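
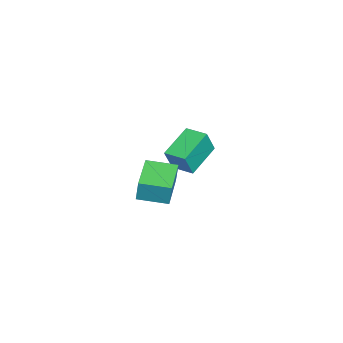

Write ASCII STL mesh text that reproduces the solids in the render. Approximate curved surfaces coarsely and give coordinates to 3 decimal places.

solid 
facet normal -0.847 0.349 0.401
outer loop
vertex -4.179 -0.599 0.286
vertex -3.795 0.279 0.334
vertex -4.567 -0.375 -0.729
endloop
endfacet
facet normal -0.400 -0.915 -0.049
outer loop
vertex -3.245 -0.919 -1.354
vertex -4.179 -0.599 0.286
vertex -4.567 -0.375 -0.729
endloop
endfacet
facet normal -0.847 0.350 0.400
outer loop
vertex -4.567 -0.375 -0.729
vertex -3.795 0.279 0.334
vertex -4.182 0.504 -0.682
endloop
endfacet
facet normal -0.349 0.202 -0.915
outer loop
vertex -4.182 0.504 -0.682
vertex -3.245 -0.919 -1.354
vertex -4.567 -0.375 -0.729
endloop
endfacet
facet normal 0.349 -0.203 0.915
outer loop
vertex -4.179 -0.599 0.286
vertex -2.473 -0.265 -0.291
vertex -3.795 0.279 0.334
endloop
endfacet
facet normal -0.401 -0.915 -0.050
outer loop
vertex -2.858 -1.144 -0.338
vertex -4.179 -0.599 0.286
vertex -3.245 -0.919 -1.354
endloop
endfacet
facet normal 0.349 -0.202 0.915
outer loop
vertex -2.858 -1.144 -0.338
vertex -2.473 -0.265 -0.291
vertex -4.179 -0.599 0.286
endloop
endfacet
facet normal 0.400 0.915 0.050
outer loop
vertex -3.795 0.279 0.334
vertex -2.473 -0.265 -0.291
vertex -4.182 0.504 -0.682
endloop
endfacet
facet normal -0.349 0.203 -0.915
outer loop
vertex -2.861 -0.041 -1.306
vertex -3.245 -0.919 -1.354
vertex -4.182 0.504 -0.682
endloop
endfacet
facet normal 0.401 0.915 0.049
outer loop
vertex -4.182 0.504 -0.682
vertex -2.473 -0.265 -0.291
vertex -2.861 -0.041 -1.306
endloop
endfacet
facet normal 0.848 -0.349 -0.400
outer loop
vertex -2.861 -0.041 -1.306
vertex -2.858 -1.144 -0.338
vertex -3.245 -0.919 -1.354
endloop
endfacet
facet normal 0.847 -0.349 -0.401
outer loop
vertex -2.473 -0.265 -0.291
vertex -2.858 -1.144 -0.338
vertex -2.861 -0.041 -1.306
endloop
endfacet
facet normal -0.989 -0.074 0.128
outer loop
vertex 0.036 -1.134 1.167
vertex -0.07 0.042 1.025
vertex -0.073 -1.255 0.252
endloop
endfacet
facet normal 0.089 -0.989 0.120
outer loop
vertex 1.45 -1.142 0.055
vertex 0.036 -1.134 1.167
vertex -0.073 -1.255 0.252
endloop
endfacet
facet normal -0.989 -0.074 0.127
outer loop
vertex -0.073 -1.255 0.252
vertex -0.07 0.042 1.025
vertex -0.179 -0.078 0.109
endloop
endfacet
facet normal -0.118 -0.130 -0.984
outer loop
vertex -0.179 -0.078 0.109
vertex 1.45 -1.142 0.055
vertex -0.073 -1.255 0.252
endloop
endfacet
facet normal 0.118 0.129 0.985
outer loop
vertex 0.036 -1.134 1.167
vertex 1.453 0.155 0.828
vertex -0.07 0.042 1.025
endloop
endfacet
facet normal 0.088 -0.989 0.119
outer loop
vertex 1.559 -1.022 0.971
vertex 0.036 -1.134 1.167
vertex 1.45 -1.142 0.055
endloop
endfacet
facet normal 0.117 0.130 0.985
outer loop
vertex 1.559 -1.022 0.971
vertex 1.453 0.155 0.828
vertex 0.036 -1.134 1.167
endloop
endfacet
facet normal -0.089 0.989 -0.119
outer loop
vertex -0.07 0.042 1.025
vertex 1.453 0.155 0.828
vertex -0.179 -0.078 0.109
endloop
endfacet
facet normal -0.117 -0.129 -0.985
outer loop
vertex 1.344 0.034 -0.087
vertex 1.45 -1.142 0.055
vertex -0.179 -0.078 0.109
endloop
endfacet
facet normal -0.088 0.989 -0.120
outer loop
vertex -0.179 -0.078 0.109
vertex 1.453 0.155 0.828
vertex 1.344 0.034 -0.087
endloop
endfacet
facet normal 0.989 0.074 -0.127
outer loop
vertex 1.344 0.034 -0.087
vertex 1.559 -1.022 0.971
vertex 1.45 -1.142 0.055
endloop
endfacet
facet normal 0.989 0.074 -0.128
outer loop
vertex 1.453 0.155 0.828
vertex 1.559 -1.022 0.971
vertex 1.344 0.034 -0.087
endloop
endfacet

endsolid


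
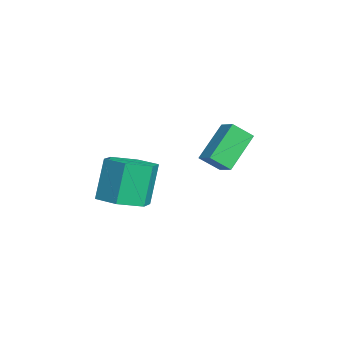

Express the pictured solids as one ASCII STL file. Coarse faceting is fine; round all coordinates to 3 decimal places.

solid 
facet normal 0.312 -0.210 -0.927
outer loop
vertex 4.644 -0.68 -2.516
vertex 3.896 -1.335 -2.62
vertex 3.763 -0.379 -2.881
endloop
endfacet
facet normal 0.355 0.930 -0.091
outer loop
vertex 4.644 -0.68 -2.516
vertex 3.763 -0.379 -2.881
vertex 4.091 -0.309 -0.876
endloop
endfacet
facet normal 0.354 0.931 -0.090
outer loop
vertex 4.091 -0.309 -0.876
vertex 3.763 -0.379 -2.881
vertex 3.21 -0.009 -1.241
endloop
endfacet
facet normal -0.313 0.209 0.927
outer loop
vertex 4.091 -0.309 -0.876
vertex 3.21 -0.009 -1.241
vertex 3.344 -0.965 -0.98
endloop
endfacet
facet normal 0.313 -0.209 -0.927
outer loop
vertex 3.763 -0.379 -2.881
vertex 3.896 -1.335 -2.62
vertex 3.015 -1.035 -2.985
endloop
endfacet
facet normal -0.586 0.725 -0.361
outer loop
vertex 3.763 -0.379 -2.881
vertex 3.015 -1.035 -2.985
vertex 3.21 -0.009 -1.241
endloop
endfacet
facet normal -0.585 0.726 -0.362
outer loop
vertex 3.21 -0.009 -1.241
vertex 3.015 -1.035 -2.985
vertex 2.462 -0.664 -1.345
endloop
endfacet
facet normal -0.312 0.209 0.927
outer loop
vertex 3.21 -0.009 -1.241
vertex 2.462 -0.664 -1.345
vertex 3.344 -0.965 -0.98
endloop
endfacet
facet normal 0.313 -0.209 -0.927
outer loop
vertex 3.015 -1.035 -2.985
vertex 3.896 -1.335 -2.62
vertex 3.149 -1.991 -2.724
endloop
endfacet
facet normal -0.940 -0.206 -0.271
outer loop
vertex 3.015 -1.035 -2.985
vertex 3.149 -1.991 -2.724
vertex 2.462 -0.664 -1.345
endloop
endfacet
facet normal -0.940 -0.206 -0.271
outer loop
vertex 2.462 -0.664 -1.345
vertex 3.149 -1.991 -2.724
vertex 2.596 -1.62 -1.084
endloop
endfacet
facet normal -0.312 0.209 0.927
outer loop
vertex 2.462 -0.664 -1.345
vertex 2.596 -1.62 -1.084
vertex 3.344 -0.965 -0.98
endloop
endfacet
facet normal 0.313 -0.209 -0.927
outer loop
vertex 3.149 -1.991 -2.724
vertex 3.896 -1.335 -2.62
vertex 4.03 -2.291 -2.359
endloop
endfacet
facet normal -0.355 -0.931 0.091
outer loop
vertex 3.149 -1.991 -2.724
vertex 4.03 -2.291 -2.359
vertex 2.596 -1.62 -1.084
endloop
endfacet
facet normal -0.355 -0.930 0.090
outer loop
vertex 2.596 -1.62 -1.084
vertex 4.03 -2.291 -2.359
vertex 3.477 -1.921 -0.719
endloop
endfacet
facet normal -0.312 0.210 0.927
outer loop
vertex 2.596 -1.62 -1.084
vertex 3.477 -1.921 -0.719
vertex 3.344 -0.965 -0.98
endloop
endfacet
facet normal 0.312 -0.209 -0.927
outer loop
vertex 4.03 -2.291 -2.359
vertex 3.896 -1.335 -2.62
vertex 4.778 -1.636 -2.255
endloop
endfacet
facet normal 0.585 -0.726 0.361
outer loop
vertex 4.03 -2.291 -2.359
vertex 4.778 -1.636 -2.255
vertex 3.477 -1.921 -0.719
endloop
endfacet
facet normal 0.586 -0.725 0.362
outer loop
vertex 3.477 -1.921 -0.719
vertex 4.778 -1.636 -2.255
vertex 4.225 -1.265 -0.615
endloop
endfacet
facet normal -0.313 0.209 0.927
outer loop
vertex 3.477 -1.921 -0.719
vertex 4.225 -1.265 -0.615
vertex 3.344 -0.965 -0.98
endloop
endfacet
facet normal 0.312 -0.209 -0.927
outer loop
vertex 4.778 -1.636 -2.255
vertex 3.896 -1.335 -2.62
vertex 4.644 -0.68 -2.516
endloop
endfacet
facet normal 0.940 0.206 0.271
outer loop
vertex 4.778 -1.636 -2.255
vertex 4.644 -0.68 -2.516
vertex 4.225 -1.265 -0.615
endloop
endfacet
facet normal 0.940 0.206 0.271
outer loop
vertex 4.225 -1.265 -0.615
vertex 4.644 -0.68 -2.516
vertex 4.091 -0.309 -0.876
endloop
endfacet
facet normal -0.313 0.209 0.927
outer loop
vertex 4.225 -1.265 -0.615
vertex 4.091 -0.309 -0.876
vertex 3.344 -0.965 -0.98
endloop
endfacet
facet normal -0.840 -0.357 -0.408
outer loop
vertex 2.095 1.524 -1.582
vertex 1.129 2.478 -0.43
vertex 2.082 2.289 -2.225
endloop
endfacet
facet normal 0.542 -0.535 -0.648
outer loop
vertex 2.771 2.582 -1.89
vertex 2.095 1.524 -1.582
vertex 2.082 2.289 -2.225
endloop
endfacet
facet normal -0.840 -0.357 -0.408
outer loop
vertex 2.082 2.289 -2.225
vertex 1.129 2.478 -0.43
vertex 1.117 3.243 -1.074
endloop
endfacet
facet normal -0.012 0.765 -0.644
outer loop
vertex 1.117 3.243 -1.074
vertex 2.771 2.582 -1.89
vertex 2.082 2.289 -2.225
endloop
endfacet
facet normal 0.012 -0.765 0.644
outer loop
vertex 2.095 1.524 -1.582
vertex 1.818 2.771 -0.095
vertex 1.129 2.478 -0.43
endloop
endfacet
facet normal 0.544 -0.536 -0.646
outer loop
vertex 2.783 1.817 -1.246
vertex 2.095 1.524 -1.582
vertex 2.771 2.582 -1.89
endloop
endfacet
facet normal 0.011 -0.765 0.644
outer loop
vertex 2.783 1.817 -1.246
vertex 1.818 2.771 -0.095
vertex 2.095 1.524 -1.582
endloop
endfacet
facet normal -0.542 0.536 0.647
outer loop
vertex 1.129 2.478 -0.43
vertex 1.818 2.771 -0.095
vertex 1.117 3.243 -1.074
endloop
endfacet
facet normal -0.012 0.765 -0.644
outer loop
vertex 1.805 3.536 -0.738
vertex 2.771 2.582 -1.89
vertex 1.117 3.243 -1.074
endloop
endfacet
facet normal -0.544 0.535 0.647
outer loop
vertex 1.117 3.243 -1.074
vertex 1.818 2.771 -0.095
vertex 1.805 3.536 -0.738
endloop
endfacet
facet normal 0.840 0.357 0.409
outer loop
vertex 1.805 3.536 -0.738
vertex 2.783 1.817 -1.246
vertex 2.771 2.582 -1.89
endloop
endfacet
facet normal 0.840 0.357 0.408
outer loop
vertex 1.818 2.771 -0.095
vertex 2.783 1.817 -1.246
vertex 1.805 3.536 -0.738
endloop
endfacet

endsolid


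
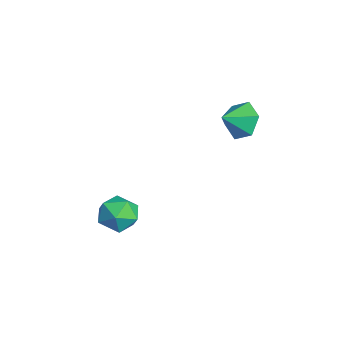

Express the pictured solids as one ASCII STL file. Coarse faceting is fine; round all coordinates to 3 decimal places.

solid 
facet normal -0.459 0.768 -0.446
outer loop
vertex -2.311 -1.309 -2.867
vertex -3.251 -1.684 -2.546
vertex -2.713 -1.006 -1.932
endloop
endfacet
facet normal 0.194 0.955 -0.226
outer loop
vertex -2.311 -1.309 -2.867
vertex -2.713 -1.006 -1.932
vertex -1.679 -1.236 -2.016
endloop
endfacet
facet normal 0.665 0.518 -0.538
outer loop
vertex -2.311 -1.309 -2.867
vertex -1.679 -1.236 -2.016
vertex -1.579 -2.057 -2.683
endloop
endfacet
facet normal 0.302 0.062 -0.951
outer loop
vertex -2.311 -1.309 -2.867
vertex -1.579 -2.057 -2.683
vertex -2.551 -2.334 -3.01
endloop
endfacet
facet normal -0.392 0.216 -0.894
outer loop
vertex -2.311 -1.309 -2.867
vertex -2.551 -2.334 -3.01
vertex -3.251 -1.684 -2.546
endloop
endfacet
facet normal 0.228 0.848 0.479
outer loop
vertex -1.679 -1.236 -2.016
vertex -2.713 -1.006 -1.932
vertex -2.229 -1.566 -1.17
endloop
endfacet
facet normal -0.828 0.547 0.122
outer loop
vertex -2.713 -1.006 -1.932
vertex -3.251 -1.684 -2.546
vertex -3.201 -1.843 -1.497
endloop
endfacet
facet normal -0.720 -0.345 -0.602
outer loop
vertex -3.251 -1.684 -2.546
vertex -2.551 -2.334 -3.01
vertex -3.101 -2.664 -2.164
endloop
endfacet
facet normal 0.403 -0.596 -0.694
outer loop
vertex -2.551 -2.334 -3.01
vertex -1.579 -2.057 -2.683
vertex -2.067 -2.894 -2.248
endloop
endfacet
facet normal 0.990 0.141 -0.026
outer loop
vertex -1.579 -2.057 -2.683
vertex -1.679 -1.236 -2.016
vertex -1.529 -2.216 -1.634
endloop
endfacet
facet normal -0.302 -0.062 0.951
outer loop
vertex -2.469 -2.591 -1.313
vertex -2.229 -1.566 -1.17
vertex -3.201 -1.843 -1.497
endloop
endfacet
facet normal -0.665 -0.518 0.538
outer loop
vertex -2.469 -2.591 -1.313
vertex -3.201 -1.843 -1.497
vertex -3.101 -2.664 -2.164
endloop
endfacet
facet normal -0.194 -0.955 0.226
outer loop
vertex -2.469 -2.591 -1.313
vertex -3.101 -2.664 -2.164
vertex -2.067 -2.894 -2.248
endloop
endfacet
facet normal 0.459 -0.768 0.446
outer loop
vertex -2.469 -2.591 -1.313
vertex -2.067 -2.894 -2.248
vertex -1.529 -2.216 -1.634
endloop
endfacet
facet normal 0.392 -0.216 0.894
outer loop
vertex -2.469 -2.591 -1.313
vertex -1.529 -2.216 -1.634
vertex -2.229 -1.566 -1.17
endloop
endfacet
facet normal -0.403 0.596 0.694
outer loop
vertex -3.201 -1.843 -1.497
vertex -2.229 -1.566 -1.17
vertex -2.713 -1.006 -1.932
endloop
endfacet
facet normal -0.990 -0.141 0.026
outer loop
vertex -3.101 -2.664 -2.164
vertex -3.201 -1.843 -1.497
vertex -3.251 -1.684 -2.546
endloop
endfacet
facet normal -0.228 -0.848 -0.479
outer loop
vertex -2.067 -2.894 -2.248
vertex -3.101 -2.664 -2.164
vertex -2.551 -2.334 -3.01
endloop
endfacet
facet normal 0.828 -0.547 -0.122
outer loop
vertex -1.529 -2.216 -1.634
vertex -2.067 -2.894 -2.248
vertex -1.579 -2.057 -2.683
endloop
endfacet
facet normal 0.720 0.345 0.602
outer loop
vertex -2.229 -1.566 -1.17
vertex -1.529 -2.216 -1.634
vertex -1.679 -1.236 -2.016
endloop
endfacet
facet normal -0.306 0.811 -0.498
outer loop
vertex -3.193 3.396 1.452
vertex -3.579 3.803 2.351
vertex -2.579 4.004 2.065
endloop
endfacet
facet normal 0.789 -0.573 -0.222
outer loop
vertex -3.193 3.396 1.452
vertex -2.579 4.004 2.065
vertex -3.201 2.797 2.969
endloop
endfacet
facet normal -0.306 0.812 -0.498
outer loop
vertex -2.579 4.004 2.065
vertex -3.579 3.803 2.351
vertex -2.965 4.411 2.965
endloop
endfacet
facet normal 0.889 -0.129 0.440
outer loop
vertex -2.579 4.004 2.065
vertex -2.965 4.411 2.965
vertex -3.201 2.797 2.969
endloop
endfacet
facet normal -0.305 0.811 -0.499
outer loop
vertex -2.965 4.411 2.965
vertex -3.579 3.803 2.351
vertex -3.966 4.21 3.25
endloop
endfacet
facet normal 0.281 -0.039 0.959
outer loop
vertex -2.965 4.411 2.965
vertex -3.966 4.21 3.25
vertex -3.201 2.797 2.969
endloop
endfacet
facet normal -0.305 0.811 -0.499
outer loop
vertex -3.966 4.21 3.25
vertex -3.579 3.803 2.351
vertex -4.58 3.602 2.637
endloop
endfacet
facet normal -0.425 -0.393 0.815
outer loop
vertex -3.966 4.21 3.25
vertex -4.58 3.602 2.637
vertex -3.201 2.797 2.969
endloop
endfacet
facet normal -0.305 0.811 -0.498
outer loop
vertex -4.58 3.602 2.637
vertex -3.579 3.803 2.351
vertex -4.194 3.195 1.738
endloop
endfacet
facet normal -0.525 -0.837 0.153
outer loop
vertex -4.58 3.602 2.637
vertex -4.194 3.195 1.738
vertex -3.201 2.797 2.969
endloop
endfacet
facet normal -0.305 0.811 -0.498
outer loop
vertex -4.194 3.195 1.738
vertex -3.579 3.803 2.351
vertex -3.193 3.396 1.452
endloop
endfacet
facet normal 0.082 -0.927 -0.366
outer loop
vertex -4.194 3.195 1.738
vertex -3.193 3.396 1.452
vertex -3.201 2.797 2.969
endloop
endfacet

endsolid


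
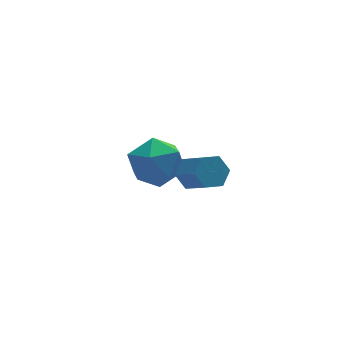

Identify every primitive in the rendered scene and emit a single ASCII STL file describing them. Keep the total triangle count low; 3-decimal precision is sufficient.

solid 
facet normal 0.357 0.789 0.500
outer loop
vertex -0.094 3.537 -0.323
vertex 0.018 2.856 0.67
vertex 0.935 2.938 -0.114
endloop
endfacet
facet normal 0.523 0.831 -0.192
outer loop
vertex -0.094 3.537 -0.323
vertex 0.935 2.938 -0.114
vertex 0.472 2.971 -1.23
endloop
endfacet
facet normal -0.086 0.820 -0.565
outer loop
vertex -0.094 3.537 -0.323
vertex 0.472 2.971 -1.23
vertex -0.732 2.91 -1.136
endloop
endfacet
facet normal -0.627 0.772 -0.103
outer loop
vertex -0.094 3.537 -0.323
vertex -0.732 2.91 -1.136
vertex -1.013 2.839 0.038
endloop
endfacet
facet normal -0.353 0.752 0.556
outer loop
vertex -0.094 3.537 -0.323
vertex -1.013 2.839 0.038
vertex 0.018 2.856 0.67
endloop
endfacet
facet normal 0.897 0.249 -0.365
outer loop
vertex 0.472 2.971 -1.23
vertex 0.935 2.938 -0.114
vertex 0.933 1.941 -0.798
endloop
endfacet
facet normal 0.630 0.180 0.756
outer loop
vertex 0.935 2.938 -0.114
vertex 0.018 2.856 0.67
vertex 0.652 1.87 0.376
endloop
endfacet
facet normal -0.520 0.122 0.845
outer loop
vertex 0.018 2.856 0.67
vertex -1.013 2.839 0.038
vertex -0.552 1.809 0.47
endloop
endfacet
facet normal -0.963 0.154 -0.221
outer loop
vertex -1.013 2.839 0.038
vertex -0.732 2.91 -1.136
vertex -1.015 1.842 -0.646
endloop
endfacet
facet normal -0.087 0.233 -0.969
outer loop
vertex -0.732 2.91 -1.136
vertex 0.472 2.971 -1.23
vertex -0.098 1.924 -1.43
endloop
endfacet
facet normal 0.627 -0.772 0.103
outer loop
vertex 0.014 1.243 -0.437
vertex 0.933 1.941 -0.798
vertex 0.652 1.87 0.376
endloop
endfacet
facet normal 0.086 -0.820 0.565
outer loop
vertex 0.014 1.243 -0.437
vertex 0.652 1.87 0.376
vertex -0.552 1.809 0.47
endloop
endfacet
facet normal -0.523 -0.831 0.192
outer loop
vertex 0.014 1.243 -0.437
vertex -0.552 1.809 0.47
vertex -1.015 1.842 -0.646
endloop
endfacet
facet normal -0.357 -0.789 -0.500
outer loop
vertex 0.014 1.243 -0.437
vertex -1.015 1.842 -0.646
vertex -0.098 1.924 -1.43
endloop
endfacet
facet normal 0.353 -0.752 -0.556
outer loop
vertex 0.014 1.243 -0.437
vertex -0.098 1.924 -1.43
vertex 0.933 1.941 -0.798
endloop
endfacet
facet normal 0.963 -0.154 0.221
outer loop
vertex 0.652 1.87 0.376
vertex 0.933 1.941 -0.798
vertex 0.935 2.938 -0.114
endloop
endfacet
facet normal 0.087 -0.233 0.969
outer loop
vertex -0.552 1.809 0.47
vertex 0.652 1.87 0.376
vertex 0.018 2.856 0.67
endloop
endfacet
facet normal -0.897 -0.249 0.365
outer loop
vertex -1.015 1.842 -0.646
vertex -0.552 1.809 0.47
vertex -1.013 2.839 0.038
endloop
endfacet
facet normal -0.630 -0.180 -0.756
outer loop
vertex -0.098 1.924 -1.43
vertex -1.015 1.842 -0.646
vertex -0.732 2.91 -1.136
endloop
endfacet
facet normal 0.520 -0.122 -0.845
outer loop
vertex 0.933 1.941 -0.798
vertex -0.098 1.924 -1.43
vertex 0.472 2.971 -1.23
endloop
endfacet
facet normal -0.188 0.791 -0.582
outer loop
vertex 0.198 -1.361 0.954
vertex -0.058 -1.002 1.524
vertex 0.641 -0.96 1.356
endloop
endfacet
facet normal 0.766 -0.254 -0.591
outer loop
vertex 0.198 -1.361 0.954
vertex 0.641 -0.96 1.356
vertex 0.454 -2.436 1.747
endloop
endfacet
facet normal 0.765 -0.254 -0.592
outer loop
vertex 0.454 -2.436 1.747
vertex 0.641 -0.96 1.356
vertex 0.897 -2.035 2.148
endloop
endfacet
facet normal 0.189 -0.791 0.582
outer loop
vertex 0.454 -2.436 1.747
vertex 0.897 -2.035 2.148
vertex 0.198 -2.078 2.316
endloop
endfacet
facet normal -0.188 0.790 -0.583
outer loop
vertex 0.641 -0.96 1.356
vertex -0.058 -1.002 1.524
vertex 0.385 -0.601 1.925
endloop
endfacet
facet normal 0.916 0.356 0.187
outer loop
vertex 0.641 -0.96 1.356
vertex 0.385 -0.601 1.925
vertex 0.897 -2.035 2.148
endloop
endfacet
facet normal 0.916 0.356 0.187
outer loop
vertex 0.897 -2.035 2.148
vertex 0.385 -0.601 1.925
vertex 0.641 -1.676 2.718
endloop
endfacet
facet normal 0.189 -0.791 0.583
outer loop
vertex 0.897 -2.035 2.148
vertex 0.641 -1.676 2.718
vertex 0.198 -2.078 2.316
endloop
endfacet
facet normal -0.189 0.791 -0.582
outer loop
vertex 0.385 -0.601 1.925
vertex -0.058 -1.002 1.524
vertex -0.314 -0.644 2.093
endloop
endfacet
facet normal 0.150 0.610 0.778
outer loop
vertex 0.385 -0.601 1.925
vertex -0.314 -0.644 2.093
vertex 0.641 -1.676 2.718
endloop
endfacet
facet normal 0.150 0.610 0.778
outer loop
vertex 0.641 -1.676 2.718
vertex -0.314 -0.644 2.093
vertex -0.058 -1.719 2.886
endloop
endfacet
facet normal 0.189 -0.791 0.583
outer loop
vertex 0.641 -1.676 2.718
vertex -0.058 -1.719 2.886
vertex 0.198 -2.078 2.316
endloop
endfacet
facet normal -0.189 0.791 -0.582
outer loop
vertex -0.314 -0.644 2.093
vertex -0.058 -1.002 1.524
vertex -0.757 -1.045 1.692
endloop
endfacet
facet normal -0.765 0.254 0.591
outer loop
vertex -0.314 -0.644 2.093
vertex -0.757 -1.045 1.692
vertex -0.058 -1.719 2.886
endloop
endfacet
facet normal -0.766 0.253 0.591
outer loop
vertex -0.058 -1.719 2.886
vertex -0.757 -1.045 1.692
vertex -0.501 -2.12 2.484
endloop
endfacet
facet normal 0.188 -0.791 0.582
outer loop
vertex -0.058 -1.719 2.886
vertex -0.501 -2.12 2.484
vertex 0.198 -2.078 2.316
endloop
endfacet
facet normal -0.189 0.791 -0.583
outer loop
vertex -0.757 -1.045 1.692
vertex -0.058 -1.002 1.524
vertex -0.501 -1.404 1.122
endloop
endfacet
facet normal -0.916 -0.356 -0.187
outer loop
vertex -0.757 -1.045 1.692
vertex -0.501 -1.404 1.122
vertex -0.501 -2.12 2.484
endloop
endfacet
facet normal -0.915 -0.356 -0.187
outer loop
vertex -0.501 -2.12 2.484
vertex -0.501 -1.404 1.122
vertex -0.245 -2.479 1.915
endloop
endfacet
facet normal 0.188 -0.790 0.583
outer loop
vertex -0.501 -2.12 2.484
vertex -0.245 -2.479 1.915
vertex 0.198 -2.078 2.316
endloop
endfacet
facet normal -0.189 0.791 -0.583
outer loop
vertex -0.501 -1.404 1.122
vertex -0.058 -1.002 1.524
vertex 0.198 -1.361 0.954
endloop
endfacet
facet normal -0.150 -0.610 -0.778
outer loop
vertex -0.501 -1.404 1.122
vertex 0.198 -1.361 0.954
vertex -0.245 -2.479 1.915
endloop
endfacet
facet normal -0.150 -0.610 -0.778
outer loop
vertex -0.245 -2.479 1.915
vertex 0.198 -1.361 0.954
vertex 0.454 -2.436 1.747
endloop
endfacet
facet normal 0.189 -0.791 0.582
outer loop
vertex -0.245 -2.479 1.915
vertex 0.454 -2.436 1.747
vertex 0.198 -2.078 2.316
endloop
endfacet

endsolid


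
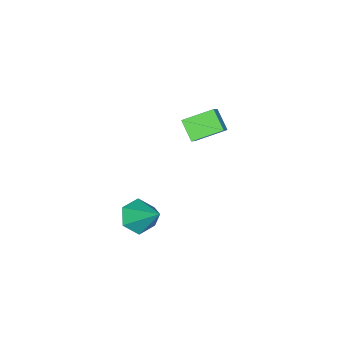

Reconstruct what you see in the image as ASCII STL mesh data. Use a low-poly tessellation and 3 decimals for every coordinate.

solid 
facet normal -0.173 -0.716 -0.677
outer loop
vertex 2.903 1.562 -3.407
vertex 2.369 1.154 -2.839
vertex 2.045 1.756 -3.393
endloop
endfacet
facet normal 0.193 0.884 -0.425
outer loop
vertex 2.903 1.562 -3.407
vertex 2.045 1.756 -3.393
vertex 2.691 2.486 -1.581
endloop
endfacet
facet normal -0.173 -0.716 -0.677
outer loop
vertex 2.045 1.756 -3.393
vertex 2.369 1.154 -2.839
vertex 1.511 1.348 -2.825
endloop
endfacet
facet normal -0.652 0.755 -0.071
outer loop
vertex 2.045 1.756 -3.393
vertex 1.511 1.348 -2.825
vertex 2.691 2.486 -1.581
endloop
endfacet
facet normal -0.173 -0.716 -0.677
outer loop
vertex 1.511 1.348 -2.825
vertex 2.369 1.154 -2.839
vertex 1.835 0.746 -2.271
endloop
endfacet
facet normal -0.780 0.142 0.610
outer loop
vertex 1.511 1.348 -2.825
vertex 1.835 0.746 -2.271
vertex 2.691 2.486 -1.581
endloop
endfacet
facet normal -0.172 -0.716 -0.676
outer loop
vertex 1.835 0.746 -2.271
vertex 2.369 1.154 -2.839
vertex 2.693 0.552 -2.284
endloop
endfacet
facet normal -0.063 -0.341 0.938
outer loop
vertex 1.835 0.746 -2.271
vertex 2.693 0.552 -2.284
vertex 2.691 2.486 -1.581
endloop
endfacet
facet normal -0.173 -0.716 -0.676
outer loop
vertex 2.693 0.552 -2.284
vertex 2.369 1.154 -2.839
vertex 3.228 0.96 -2.853
endloop
endfacet
facet normal 0.783 -0.212 0.585
outer loop
vertex 2.693 0.552 -2.284
vertex 3.228 0.96 -2.853
vertex 2.691 2.486 -1.581
endloop
endfacet
facet normal -0.173 -0.716 -0.677
outer loop
vertex 3.228 0.96 -2.853
vertex 2.369 1.154 -2.839
vertex 2.903 1.562 -3.407
endloop
endfacet
facet normal 0.911 0.402 -0.098
outer loop
vertex 3.228 0.96 -2.853
vertex 2.903 1.562 -3.407
vertex 2.691 2.486 -1.581
endloop
endfacet
facet normal -0.697 -0.270 -0.665
outer loop
vertex -2.94 -0.151 -1.081
vertex -3.9 0.869 -0.49
vertex -2.545 0.65 -1.821
endloop
endfacet
facet normal 0.631 -0.671 -0.389
outer loop
vertex -1.82 0.931 -1.13
vertex -2.94 -0.151 -1.081
vertex -2.545 0.65 -1.821
endloop
endfacet
facet normal -0.697 -0.270 -0.665
outer loop
vertex -2.545 0.65 -1.821
vertex -3.9 0.869 -0.49
vertex -3.504 1.67 -1.23
endloop
endfacet
facet normal 0.341 0.690 -0.638
outer loop
vertex -3.504 1.67 -1.23
vertex -1.82 0.931 -1.13
vertex -2.545 0.65 -1.821
endloop
endfacet
facet normal -0.341 -0.690 0.638
outer loop
vertex -2.94 -0.151 -1.081
vertex -3.175 1.15 0.201
vertex -3.9 0.869 -0.49
endloop
endfacet
facet normal 0.631 -0.671 -0.389
outer loop
vertex -2.216 0.13 -0.39
vertex -2.94 -0.151 -1.081
vertex -1.82 0.931 -1.13
endloop
endfacet
facet normal -0.341 -0.690 0.638
outer loop
vertex -2.216 0.13 -0.39
vertex -3.175 1.15 0.201
vertex -2.94 -0.151 -1.081
endloop
endfacet
facet normal -0.631 0.671 0.389
outer loop
vertex -3.9 0.869 -0.49
vertex -3.175 1.15 0.201
vertex -3.504 1.67 -1.23
endloop
endfacet
facet normal 0.341 0.690 -0.638
outer loop
vertex -2.78 1.951 -0.539
vertex -1.82 0.931 -1.13
vertex -3.504 1.67 -1.23
endloop
endfacet
facet normal -0.632 0.671 0.389
outer loop
vertex -3.504 1.67 -1.23
vertex -3.175 1.15 0.201
vertex -2.78 1.951 -0.539
endloop
endfacet
facet normal 0.696 0.270 0.665
outer loop
vertex -2.78 1.951 -0.539
vertex -2.216 0.13 -0.39
vertex -1.82 0.931 -1.13
endloop
endfacet
facet normal 0.697 0.270 0.664
outer loop
vertex -3.175 1.15 0.201
vertex -2.216 0.13 -0.39
vertex -2.78 1.951 -0.539
endloop
endfacet

endsolid


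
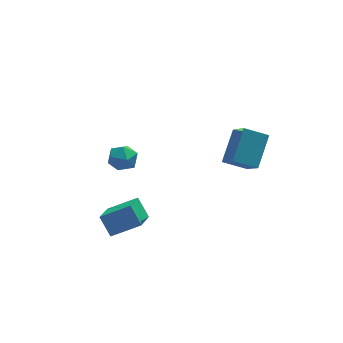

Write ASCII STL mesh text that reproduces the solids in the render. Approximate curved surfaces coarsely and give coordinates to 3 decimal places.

solid 
facet normal -0.880 0.288 0.378
outer loop
vertex 1.006 -2.78 1.582
vertex 1.881 -1.581 2.703
vertex 0.879 -1.498 0.31
endloop
endfacet
facet normal -0.471 -0.645 -0.603
outer loop
vertex 1.979 -1.859 -0.163
vertex 1.006 -2.78 1.582
vertex 0.879 -1.498 0.31
endloop
endfacet
facet normal -0.879 0.289 0.378
outer loop
vertex 0.879 -1.498 0.31
vertex 1.881 -1.581 2.703
vertex 1.755 -0.299 1.431
endloop
endfacet
facet normal -0.070 0.708 -0.703
outer loop
vertex 1.755 -0.299 1.431
vertex 1.979 -1.859 -0.163
vertex 0.879 -1.498 0.31
endloop
endfacet
facet normal 0.070 -0.708 0.703
outer loop
vertex 1.006 -2.78 1.582
vertex 2.981 -1.942 2.23
vertex 1.881 -1.581 2.703
endloop
endfacet
facet normal -0.471 -0.644 -0.603
outer loop
vertex 2.105 -3.141 1.109
vertex 1.006 -2.78 1.582
vertex 1.979 -1.859 -0.163
endloop
endfacet
facet normal 0.070 -0.708 0.703
outer loop
vertex 2.105 -3.141 1.109
vertex 2.981 -1.942 2.23
vertex 1.006 -2.78 1.582
endloop
endfacet
facet normal 0.471 0.644 0.603
outer loop
vertex 1.881 -1.581 2.703
vertex 2.981 -1.942 2.23
vertex 1.755 -0.299 1.431
endloop
endfacet
facet normal -0.070 0.708 -0.703
outer loop
vertex 2.854 -0.66 0.958
vertex 1.979 -1.859 -0.163
vertex 1.755 -0.299 1.431
endloop
endfacet
facet normal 0.471 0.644 0.602
outer loop
vertex 1.755 -0.299 1.431
vertex 2.981 -1.942 2.23
vertex 2.854 -0.66 0.958
endloop
endfacet
facet normal 0.880 -0.289 -0.378
outer loop
vertex 2.854 -0.66 0.958
vertex 2.105 -3.141 1.109
vertex 1.979 -1.859 -0.163
endloop
endfacet
facet normal 0.879 -0.289 -0.379
outer loop
vertex 2.981 -1.942 2.23
vertex 2.105 -3.141 1.109
vertex 2.854 -0.66 0.958
endloop
endfacet
facet normal -0.536 0.265 0.802
outer loop
vertex -3.429 2.751 -1.609
vertex -3.632 1.955 -1.482
vertex -2.949 2.271 -1.13
endloop
endfacet
facet normal 0.010 0.711 0.703
outer loop
vertex -3.429 2.751 -1.609
vertex -2.949 2.271 -1.13
vertex -2.602 2.799 -1.669
endloop
endfacet
facet normal -0.054 0.997 0.050
outer loop
vertex -3.429 2.751 -1.609
vertex -2.602 2.799 -1.669
vertex -3.07 2.808 -2.356
endloop
endfacet
facet normal -0.640 0.725 -0.252
outer loop
vertex -3.429 2.751 -1.609
vertex -3.07 2.808 -2.356
vertex -3.706 2.287 -2.24
endloop
endfacet
facet normal -0.939 0.273 0.211
outer loop
vertex -3.429 2.751 -1.609
vertex -3.706 2.287 -2.24
vertex -3.632 1.955 -1.482
endloop
endfacet
facet normal 0.613 0.330 0.718
outer loop
vertex -2.602 2.799 -1.669
vertex -2.949 2.271 -1.13
vertex -2.294 2.033 -1.58
endloop
endfacet
facet normal -0.271 -0.393 0.879
outer loop
vertex -2.949 2.271 -1.13
vertex -3.632 1.955 -1.482
vertex -2.93 1.512 -1.464
endloop
endfacet
facet normal -0.922 -0.380 -0.076
outer loop
vertex -3.632 1.955 -1.482
vertex -3.706 2.287 -2.24
vertex -3.398 1.521 -2.151
endloop
endfacet
facet normal -0.439 0.353 -0.826
outer loop
vertex -3.706 2.287 -2.24
vertex -3.07 2.808 -2.356
vertex -3.051 2.049 -2.69
endloop
endfacet
facet normal 0.509 0.793 -0.336
outer loop
vertex -3.07 2.808 -2.356
vertex -2.602 2.799 -1.669
vertex -2.368 2.365 -2.338
endloop
endfacet
facet normal 0.640 -0.725 0.252
outer loop
vertex -2.571 1.569 -2.211
vertex -2.294 2.033 -1.58
vertex -2.93 1.512 -1.464
endloop
endfacet
facet normal 0.054 -0.997 -0.050
outer loop
vertex -2.571 1.569 -2.211
vertex -2.93 1.512 -1.464
vertex -3.398 1.521 -2.151
endloop
endfacet
facet normal -0.010 -0.711 -0.703
outer loop
vertex -2.571 1.569 -2.211
vertex -3.398 1.521 -2.151
vertex -3.051 2.049 -2.69
endloop
endfacet
facet normal 0.536 -0.265 -0.802
outer loop
vertex -2.571 1.569 -2.211
vertex -3.051 2.049 -2.69
vertex -2.368 2.365 -2.338
endloop
endfacet
facet normal 0.939 -0.273 -0.211
outer loop
vertex -2.571 1.569 -2.211
vertex -2.368 2.365 -2.338
vertex -2.294 2.033 -1.58
endloop
endfacet
facet normal 0.439 -0.353 0.826
outer loop
vertex -2.93 1.512 -1.464
vertex -2.294 2.033 -1.58
vertex -2.949 2.271 -1.13
endloop
endfacet
facet normal -0.509 -0.793 0.336
outer loop
vertex -3.398 1.521 -2.151
vertex -2.93 1.512 -1.464
vertex -3.632 1.955 -1.482
endloop
endfacet
facet normal -0.613 -0.330 -0.718
outer loop
vertex -3.051 2.049 -2.69
vertex -3.398 1.521 -2.151
vertex -3.706 2.287 -2.24
endloop
endfacet
facet normal 0.271 0.393 -0.879
outer loop
vertex -2.368 2.365 -2.338
vertex -3.051 2.049 -2.69
vertex -3.07 2.808 -2.356
endloop
endfacet
facet normal 0.922 0.380 0.076
outer loop
vertex -2.294 2.033 -1.58
vertex -2.368 2.365 -2.338
vertex -2.602 2.799 -1.669
endloop
endfacet
facet normal -0.864 0.168 -0.475
outer loop
vertex -4.577 -1.838 -3.734
vertex -4.916 -1.107 -2.858
vertex -3.929 -0.635 -4.486
endloop
endfacet
facet normal 0.285 -0.614 -0.736
outer loop
vertex -2.504 -0.913 -3.702
vertex -4.577 -1.838 -3.734
vertex -3.929 -0.635 -4.486
endloop
endfacet
facet normal -0.864 0.168 -0.475
outer loop
vertex -3.929 -0.635 -4.486
vertex -4.916 -1.107 -2.858
vertex -4.268 0.096 -3.61
endloop
endfacet
facet normal 0.416 0.771 -0.482
outer loop
vertex -4.268 0.096 -3.61
vertex -2.504 -0.913 -3.702
vertex -3.929 -0.635 -4.486
endloop
endfacet
facet normal -0.416 -0.771 0.482
outer loop
vertex -4.577 -1.838 -3.734
vertex -3.491 -1.385 -2.074
vertex -4.916 -1.107 -2.858
endloop
endfacet
facet normal 0.285 -0.614 -0.736
outer loop
vertex -3.152 -2.116 -2.95
vertex -4.577 -1.838 -3.734
vertex -2.504 -0.913 -3.702
endloop
endfacet
facet normal -0.416 -0.771 0.482
outer loop
vertex -3.152 -2.116 -2.95
vertex -3.491 -1.385 -2.074
vertex -4.577 -1.838 -3.734
endloop
endfacet
facet normal -0.285 0.614 0.736
outer loop
vertex -4.916 -1.107 -2.858
vertex -3.491 -1.385 -2.074
vertex -4.268 0.096 -3.61
endloop
endfacet
facet normal 0.416 0.771 -0.482
outer loop
vertex -2.843 -0.182 -2.826
vertex -2.504 -0.913 -3.702
vertex -4.268 0.096 -3.61
endloop
endfacet
facet normal -0.285 0.614 0.736
outer loop
vertex -4.268 0.096 -3.61
vertex -3.491 -1.385 -2.074
vertex -2.843 -0.182 -2.826
endloop
endfacet
facet normal 0.864 -0.168 0.475
outer loop
vertex -2.843 -0.182 -2.826
vertex -3.152 -2.116 -2.95
vertex -2.504 -0.913 -3.702
endloop
endfacet
facet normal 0.864 -0.168 0.475
outer loop
vertex -3.491 -1.385 -2.074
vertex -3.152 -2.116 -2.95
vertex -2.843 -0.182 -2.826
endloop
endfacet

endsolid


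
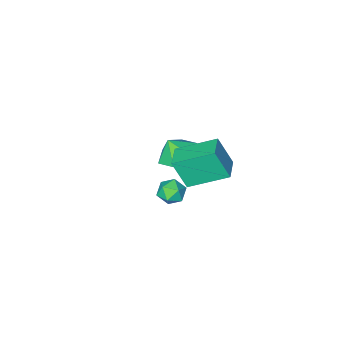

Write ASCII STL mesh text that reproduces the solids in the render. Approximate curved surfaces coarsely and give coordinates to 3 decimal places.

solid 
facet normal 0.046 0.144 0.989
outer loop
vertex 1.154 3.579 2.998
vertex 0.923 2.944 3.101
vertex 1.595 3.059 3.053
endloop
endfacet
facet normal 0.543 0.529 0.652
outer loop
vertex 1.154 3.579 2.998
vertex 1.595 3.059 3.053
vertex 1.693 3.542 2.579
endloop
endfacet
facet normal 0.212 0.959 0.188
outer loop
vertex 1.154 3.579 2.998
vertex 1.693 3.542 2.579
vertex 1.082 3.725 2.335
endloop
endfacet
facet normal -0.489 0.839 0.238
outer loop
vertex 1.154 3.579 2.998
vertex 1.082 3.725 2.335
vertex 0.606 3.356 2.657
endloop
endfacet
facet normal -0.592 0.334 0.733
outer loop
vertex 1.154 3.579 2.998
vertex 0.606 3.356 2.657
vertex 0.923 2.944 3.101
endloop
endfacet
facet normal 0.957 0.081 0.280
outer loop
vertex 1.693 3.542 2.579
vertex 1.595 3.059 3.053
vertex 1.794 2.884 2.423
endloop
endfacet
facet normal 0.152 -0.544 0.825
outer loop
vertex 1.595 3.059 3.053
vertex 0.923 2.944 3.101
vertex 1.318 2.515 2.745
endloop
endfacet
facet normal -0.881 -0.233 0.413
outer loop
vertex 0.923 2.944 3.101
vertex 0.606 3.356 2.657
vertex 0.707 2.698 2.501
endloop
endfacet
facet normal -0.714 0.583 -0.388
outer loop
vertex 0.606 3.356 2.657
vertex 1.082 3.725 2.335
vertex 0.805 3.181 2.027
endloop
endfacet
facet normal 0.420 0.777 -0.470
outer loop
vertex 1.082 3.725 2.335
vertex 1.693 3.542 2.579
vertex 1.477 3.296 1.979
endloop
endfacet
facet normal 0.489 -0.839 -0.238
outer loop
vertex 1.246 2.661 2.082
vertex 1.794 2.884 2.423
vertex 1.318 2.515 2.745
endloop
endfacet
facet normal -0.212 -0.959 -0.188
outer loop
vertex 1.246 2.661 2.082
vertex 1.318 2.515 2.745
vertex 0.707 2.698 2.501
endloop
endfacet
facet normal -0.543 -0.529 -0.652
outer loop
vertex 1.246 2.661 2.082
vertex 0.707 2.698 2.501
vertex 0.805 3.181 2.027
endloop
endfacet
facet normal -0.046 -0.144 -0.989
outer loop
vertex 1.246 2.661 2.082
vertex 0.805 3.181 2.027
vertex 1.477 3.296 1.979
endloop
endfacet
facet normal 0.592 -0.334 -0.733
outer loop
vertex 1.246 2.661 2.082
vertex 1.477 3.296 1.979
vertex 1.794 2.884 2.423
endloop
endfacet
facet normal 0.714 -0.583 0.388
outer loop
vertex 1.318 2.515 2.745
vertex 1.794 2.884 2.423
vertex 1.595 3.059 3.053
endloop
endfacet
facet normal -0.420 -0.777 0.470
outer loop
vertex 0.707 2.698 2.501
vertex 1.318 2.515 2.745
vertex 0.923 2.944 3.101
endloop
endfacet
facet normal -0.957 -0.081 -0.280
outer loop
vertex 0.805 3.181 2.027
vertex 0.707 2.698 2.501
vertex 0.606 3.356 2.657
endloop
endfacet
facet normal -0.152 0.544 -0.825
outer loop
vertex 1.477 3.296 1.979
vertex 0.805 3.181 2.027
vertex 1.082 3.725 2.335
endloop
endfacet
facet normal 0.881 0.233 -0.413
outer loop
vertex 1.794 2.884 2.423
vertex 1.477 3.296 1.979
vertex 1.693 3.542 2.579
endloop
endfacet
facet normal -0.655 -0.748 -0.111
outer loop
vertex -2.071 -1.478 -0.243
vertex -3.576 -0.294 0.666
vertex -2.503 -0.878 -1.741
endloop
endfacet
facet normal 0.710 -0.559 -0.429
outer loop
vertex -1.704 0.034 -1.606
vertex -2.071 -1.478 -0.243
vertex -2.503 -0.878 -1.741
endloop
endfacet
facet normal -0.655 -0.747 -0.111
outer loop
vertex -2.503 -0.878 -1.741
vertex -3.576 -0.294 0.666
vertex -4.008 0.307 -0.832
endloop
endfacet
facet normal -0.259 0.359 -0.897
outer loop
vertex -4.008 0.307 -0.832
vertex -1.704 0.034 -1.606
vertex -2.503 -0.878 -1.741
endloop
endfacet
facet normal 0.259 -0.359 0.897
outer loop
vertex -2.071 -1.478 -0.243
vertex -2.777 0.618 0.801
vertex -3.576 -0.294 0.666
endloop
endfacet
facet normal 0.710 -0.559 -0.429
outer loop
vertex -1.272 -0.567 -0.108
vertex -2.071 -1.478 -0.243
vertex -1.704 0.034 -1.606
endloop
endfacet
facet normal 0.258 -0.360 0.897
outer loop
vertex -1.272 -0.567 -0.108
vertex -2.777 0.618 0.801
vertex -2.071 -1.478 -0.243
endloop
endfacet
facet normal -0.710 0.559 0.429
outer loop
vertex -3.576 -0.294 0.666
vertex -2.777 0.618 0.801
vertex -4.008 0.307 -0.832
endloop
endfacet
facet normal -0.259 0.360 -0.897
outer loop
vertex -3.209 1.218 -0.697
vertex -1.704 0.034 -1.606
vertex -4.008 0.307 -0.832
endloop
endfacet
facet normal -0.710 0.559 0.429
outer loop
vertex -4.008 0.307 -0.832
vertex -2.777 0.618 0.801
vertex -3.209 1.218 -0.697
endloop
endfacet
facet normal 0.655 0.747 0.111
outer loop
vertex -3.209 1.218 -0.697
vertex -1.272 -0.567 -0.108
vertex -1.704 0.034 -1.606
endloop
endfacet
facet normal 0.655 0.747 0.110
outer loop
vertex -2.777 0.618 0.801
vertex -1.272 -0.567 -0.108
vertex -3.209 1.218 -0.697
endloop
endfacet
facet normal -0.318 0.310 -0.896
outer loop
vertex -2.308 -1.942 -2.16
vertex -3.046 -2.689 -2.156
vertex -3.256 -1.742 -1.754
endloop
endfacet
facet normal 0.428 0.498 0.754
outer loop
vertex -2.308 -1.942 -2.16
vertex -3.256 -1.742 -1.754
vertex -2.714 -3.011 -1.224
endloop
endfacet
facet normal -0.319 0.310 -0.896
outer loop
vertex -3.256 -1.742 -1.754
vertex -3.046 -2.689 -2.156
vertex -3.993 -2.489 -1.75
endloop
endfacet
facet normal -0.270 0.271 0.924
outer loop
vertex -3.256 -1.742 -1.754
vertex -3.993 -2.489 -1.75
vertex -2.714 -3.011 -1.224
endloop
endfacet
facet normal -0.319 0.309 -0.896
outer loop
vertex -3.993 -2.489 -1.75
vertex -3.046 -2.689 -2.156
vertex -3.783 -3.437 -2.152
endloop
endfacet
facet normal -0.488 -0.430 0.760
outer loop
vertex -3.993 -2.489 -1.75
vertex -3.783 -3.437 -2.152
vertex -2.714 -3.011 -1.224
endloop
endfacet
facet normal -0.319 0.310 -0.896
outer loop
vertex -3.783 -3.437 -2.152
vertex -3.046 -2.689 -2.156
vertex -2.836 -3.636 -2.558
endloop
endfacet
facet normal -0.008 -0.905 0.425
outer loop
vertex -3.783 -3.437 -2.152
vertex -2.836 -3.636 -2.558
vertex -2.714 -3.011 -1.224
endloop
endfacet
facet normal -0.318 0.310 -0.896
outer loop
vertex -2.836 -3.636 -2.558
vertex -3.046 -2.689 -2.156
vertex -2.098 -2.889 -2.562
endloop
endfacet
facet normal 0.689 -0.679 0.255
outer loop
vertex -2.836 -3.636 -2.558
vertex -2.098 -2.889 -2.562
vertex -2.714 -3.011 -1.224
endloop
endfacet
facet normal -0.318 0.310 -0.896
outer loop
vertex -2.098 -2.889 -2.562
vertex -3.046 -2.689 -2.156
vertex -2.308 -1.942 -2.16
endloop
endfacet
facet normal 0.907 0.023 0.420
outer loop
vertex -2.098 -2.889 -2.562
vertex -2.308 -1.942 -2.16
vertex -2.714 -3.011 -1.224
endloop
endfacet

endsolid


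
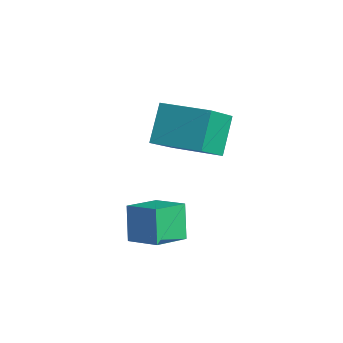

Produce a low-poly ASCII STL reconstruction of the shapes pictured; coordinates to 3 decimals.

solid 
facet normal -0.903 -0.408 -0.136
outer loop
vertex 1.173 -1.782 2.703
vertex 0.494 -0.744 4.088
vertex 0.717 -0.338 1.397
endloop
endfacet
facet normal 0.365 -0.558 -0.745
outer loop
vertex 2.666 0.544 1.692
vertex 1.173 -1.782 2.703
vertex 0.717 -0.338 1.397
endloop
endfacet
facet normal -0.902 -0.409 -0.136
outer loop
vertex 0.717 -0.338 1.397
vertex 0.494 -0.744 4.088
vertex 0.037 0.7 2.782
endloop
endfacet
facet normal -0.228 0.722 -0.653
outer loop
vertex 0.037 0.7 2.782
vertex 2.666 0.544 1.692
vertex 0.717 -0.338 1.397
endloop
endfacet
facet normal 0.228 -0.722 0.653
outer loop
vertex 1.173 -1.782 2.703
vertex 2.443 0.138 4.383
vertex 0.494 -0.744 4.088
endloop
endfacet
facet normal 0.365 -0.558 -0.745
outer loop
vertex 3.123 -0.9 2.998
vertex 1.173 -1.782 2.703
vertex 2.666 0.544 1.692
endloop
endfacet
facet normal 0.228 -0.722 0.653
outer loop
vertex 3.123 -0.9 2.998
vertex 2.443 0.138 4.383
vertex 1.173 -1.782 2.703
endloop
endfacet
facet normal -0.365 0.558 0.745
outer loop
vertex 0.494 -0.744 4.088
vertex 2.443 0.138 4.383
vertex 0.037 0.7 2.782
endloop
endfacet
facet normal -0.228 0.722 -0.653
outer loop
vertex 1.987 1.582 3.077
vertex 2.666 0.544 1.692
vertex 0.037 0.7 2.782
endloop
endfacet
facet normal -0.365 0.558 0.745
outer loop
vertex 0.037 0.7 2.782
vertex 2.443 0.138 4.383
vertex 1.987 1.582 3.077
endloop
endfacet
facet normal 0.902 0.409 0.136
outer loop
vertex 1.987 1.582 3.077
vertex 3.123 -0.9 2.998
vertex 2.666 0.544 1.692
endloop
endfacet
facet normal 0.902 0.409 0.137
outer loop
vertex 2.443 0.138 4.383
vertex 3.123 -0.9 2.998
vertex 1.987 1.582 3.077
endloop
endfacet
facet normal -0.413 0.293 0.862
outer loop
vertex 2.865 -4.17 1.434
vertex 4.182 -3.873 1.963
vertex 2.758 -2.732 0.894
endloop
endfacet
facet normal -0.908 -0.205 -0.365
outer loop
vertex 3.398 -3.187 -0.443
vertex 2.865 -4.17 1.434
vertex 2.758 -2.732 0.894
endloop
endfacet
facet normal -0.413 0.293 0.862
outer loop
vertex 2.758 -2.732 0.894
vertex 4.182 -3.873 1.963
vertex 4.075 -2.435 1.423
endloop
endfacet
facet normal -0.070 0.934 -0.351
outer loop
vertex 4.075 -2.435 1.423
vertex 3.398 -3.187 -0.443
vertex 2.758 -2.732 0.894
endloop
endfacet
facet normal 0.070 -0.934 0.351
outer loop
vertex 2.865 -4.17 1.434
vertex 4.822 -4.328 0.626
vertex 4.182 -3.873 1.963
endloop
endfacet
facet normal -0.908 -0.205 -0.365
outer loop
vertex 3.505 -4.625 0.097
vertex 2.865 -4.17 1.434
vertex 3.398 -3.187 -0.443
endloop
endfacet
facet normal 0.070 -0.934 0.351
outer loop
vertex 3.505 -4.625 0.097
vertex 4.822 -4.328 0.626
vertex 2.865 -4.17 1.434
endloop
endfacet
facet normal 0.908 0.205 0.365
outer loop
vertex 4.182 -3.873 1.963
vertex 4.822 -4.328 0.626
vertex 4.075 -2.435 1.423
endloop
endfacet
facet normal -0.070 0.934 -0.351
outer loop
vertex 4.715 -2.89 0.086
vertex 3.398 -3.187 -0.443
vertex 4.075 -2.435 1.423
endloop
endfacet
facet normal 0.908 0.205 0.365
outer loop
vertex 4.075 -2.435 1.423
vertex 4.822 -4.328 0.626
vertex 4.715 -2.89 0.086
endloop
endfacet
facet normal 0.413 -0.293 -0.862
outer loop
vertex 4.715 -2.89 0.086
vertex 3.505 -4.625 0.097
vertex 3.398 -3.187 -0.443
endloop
endfacet
facet normal 0.413 -0.293 -0.862
outer loop
vertex 4.822 -4.328 0.626
vertex 3.505 -4.625 0.097
vertex 4.715 -2.89 0.086
endloop
endfacet

endsolid


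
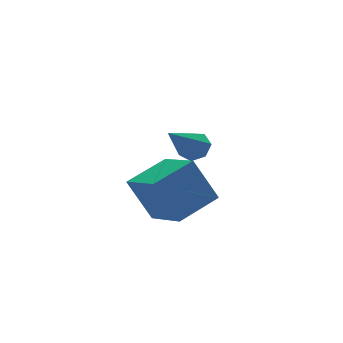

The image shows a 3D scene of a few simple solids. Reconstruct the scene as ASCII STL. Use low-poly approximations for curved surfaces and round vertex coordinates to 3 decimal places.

solid 
facet normal 0.674 0.347 -0.653
outer loop
vertex 2.179 1.702 2.357
vertex 1.8 2.084 2.169
vertex 2.18 2.138 2.59
endloop
endfacet
facet normal 0.535 -0.399 0.745
outer loop
vertex 2.179 1.702 2.357
vertex 2.18 2.138 2.59
vertex 0.54 1.436 3.391
endloop
endfacet
facet normal 0.673 0.349 -0.652
outer loop
vertex 2.18 2.138 2.59
vertex 1.8 2.084 2.169
vertex 1.895 2.533 2.507
endloop
endfacet
facet normal 0.269 0.380 0.885
outer loop
vertex 2.18 2.138 2.59
vertex 1.895 2.533 2.507
vertex 0.54 1.436 3.391
endloop
endfacet
facet normal 0.674 0.348 -0.651
outer loop
vertex 1.895 2.533 2.507
vertex 1.8 2.084 2.169
vertex 1.539 2.59 2.169
endloop
endfacet
facet normal -0.334 0.806 0.488
outer loop
vertex 1.895 2.533 2.507
vertex 1.539 2.59 2.169
vertex 0.54 1.436 3.391
endloop
endfacet
facet normal 0.672 0.347 -0.654
outer loop
vertex 1.539 2.59 2.169
vertex 1.8 2.084 2.169
vertex 1.378 2.266 1.832
endloop
endfacet
facet normal -0.818 0.556 -0.144
outer loop
vertex 1.539 2.59 2.169
vertex 1.378 2.266 1.832
vertex 0.54 1.436 3.391
endloop
endfacet
facet normal 0.672 0.347 -0.654
outer loop
vertex 1.378 2.266 1.832
vertex 1.8 2.084 2.169
vertex 1.536 1.804 1.749
endloop
endfacet
facet normal -0.822 -0.184 -0.540
outer loop
vertex 1.378 2.266 1.832
vertex 1.536 1.804 1.749
vertex 0.54 1.436 3.391
endloop
endfacet
facet normal 0.673 0.346 -0.654
outer loop
vertex 1.536 1.804 1.749
vertex 1.8 2.084 2.169
vertex 1.892 1.553 1.983
endloop
endfacet
facet normal -0.340 -0.852 -0.397
outer loop
vertex 1.536 1.804 1.749
vertex 1.892 1.553 1.983
vertex 0.54 1.436 3.391
endloop
endfacet
facet normal 0.673 0.346 -0.654
outer loop
vertex 1.892 1.553 1.983
vertex 1.8 2.084 2.169
vertex 2.179 1.702 2.357
endloop
endfacet
facet normal 0.264 -0.948 0.175
outer loop
vertex 1.892 1.553 1.983
vertex 2.179 1.702 2.357
vertex 0.54 1.436 3.391
endloop
endfacet
facet normal -0.942 -0.174 -0.288
outer loop
vertex 0.8 2.836 0.417
vertex 0.711 4.471 -0.28
vertex 1.375 2.223 -1.095
endloop
endfacet
facet normal 0.049 -0.919 0.391
outer loop
vertex 2.929 2.509 -0.62
vertex 0.8 2.836 0.417
vertex 1.375 2.223 -1.095
endloop
endfacet
facet normal -0.942 -0.174 -0.288
outer loop
vertex 1.375 2.223 -1.095
vertex 0.711 4.471 -0.28
vertex 1.286 3.858 -1.792
endloop
endfacet
facet normal 0.332 -0.354 -0.874
outer loop
vertex 1.286 3.858 -1.792
vertex 2.929 2.509 -0.62
vertex 1.375 2.223 -1.095
endloop
endfacet
facet normal -0.332 0.354 0.874
outer loop
vertex 0.8 2.836 0.417
vertex 2.265 4.757 0.195
vertex 0.711 4.471 -0.28
endloop
endfacet
facet normal 0.049 -0.919 0.391
outer loop
vertex 2.354 3.122 0.892
vertex 0.8 2.836 0.417
vertex 2.929 2.509 -0.62
endloop
endfacet
facet normal -0.332 0.354 0.874
outer loop
vertex 2.354 3.122 0.892
vertex 2.265 4.757 0.195
vertex 0.8 2.836 0.417
endloop
endfacet
facet normal -0.049 0.919 -0.391
outer loop
vertex 0.711 4.471 -0.28
vertex 2.265 4.757 0.195
vertex 1.286 3.858 -1.792
endloop
endfacet
facet normal 0.332 -0.354 -0.874
outer loop
vertex 2.84 4.144 -1.317
vertex 2.929 2.509 -0.62
vertex 1.286 3.858 -1.792
endloop
endfacet
facet normal -0.049 0.919 -0.391
outer loop
vertex 1.286 3.858 -1.792
vertex 2.265 4.757 0.195
vertex 2.84 4.144 -1.317
endloop
endfacet
facet normal 0.942 0.174 0.288
outer loop
vertex 2.84 4.144 -1.317
vertex 2.354 3.122 0.892
vertex 2.929 2.509 -0.62
endloop
endfacet
facet normal 0.942 0.174 0.288
outer loop
vertex 2.265 4.757 0.195
vertex 2.354 3.122 0.892
vertex 2.84 4.144 -1.317
endloop
endfacet

endsolid


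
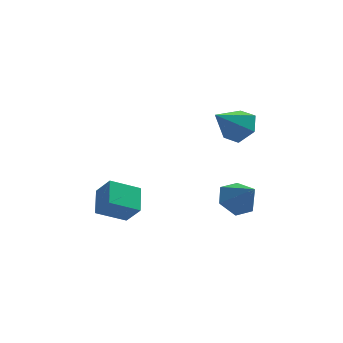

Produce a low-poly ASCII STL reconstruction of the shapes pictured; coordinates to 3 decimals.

solid 
facet normal 0.651 0.370 -0.663
outer loop
vertex 2.477 -1.071 1.642
vertex 1.987 -0.369 1.553
vertex 2.606 -0.389 2.15
endloop
endfacet
facet normal 0.405 -0.594 0.695
outer loop
vertex 2.477 -1.071 1.642
vertex 2.606 -0.389 2.15
vertex 0.933 -0.971 2.627
endloop
endfacet
facet normal 0.651 0.372 -0.662
outer loop
vertex 2.606 -0.389 2.15
vertex 1.987 -0.369 1.553
vertex 2.116 0.312 2.062
endloop
endfacet
facet normal 0.185 0.248 0.951
outer loop
vertex 2.606 -0.389 2.15
vertex 2.116 0.312 2.062
vertex 0.933 -0.971 2.627
endloop
endfacet
facet normal 0.651 0.372 -0.662
outer loop
vertex 2.116 0.312 2.062
vertex 1.987 -0.369 1.553
vertex 1.497 0.332 1.465
endloop
endfacet
facet normal -0.492 0.688 0.533
outer loop
vertex 2.116 0.312 2.062
vertex 1.497 0.332 1.465
vertex 0.933 -0.971 2.627
endloop
endfacet
facet normal 0.650 0.371 -0.663
outer loop
vertex 1.497 0.332 1.465
vertex 1.987 -0.369 1.553
vertex 1.368 -0.35 0.957
endloop
endfacet
facet normal -0.948 0.285 -0.141
outer loop
vertex 1.497 0.332 1.465
vertex 1.368 -0.35 0.957
vertex 0.933 -0.971 2.627
endloop
endfacet
facet normal 0.650 0.371 -0.663
outer loop
vertex 1.368 -0.35 0.957
vertex 1.987 -0.369 1.553
vertex 1.858 -1.051 1.045
endloop
endfacet
facet normal -0.728 -0.559 -0.397
outer loop
vertex 1.368 -0.35 0.957
vertex 1.858 -1.051 1.045
vertex 0.933 -0.971 2.627
endloop
endfacet
facet normal 0.651 0.370 -0.663
outer loop
vertex 1.858 -1.051 1.045
vertex 1.987 -0.369 1.553
vertex 2.477 -1.071 1.642
endloop
endfacet
facet normal -0.052 -0.998 0.020
outer loop
vertex 1.858 -1.051 1.045
vertex 2.477 -1.071 1.642
vertex 0.933 -0.971 2.627
endloop
endfacet
facet normal -0.469 0.424 -0.775
outer loop
vertex -3.892 -3.023 -1.33
vertex -3.778 -1.92 -0.796
vertex -2.689 -2.842 -1.96
endloop
endfacet
facet normal -0.093 -0.896 -0.435
outer loop
vertex -2.182 -3.3 -1.124
vertex -3.892 -3.023 -1.33
vertex -2.689 -2.842 -1.96
endloop
endfacet
facet normal -0.470 0.423 -0.775
outer loop
vertex -2.689 -2.842 -1.96
vertex -3.778 -1.92 -0.796
vertex -2.575 -1.74 -1.427
endloop
endfacet
facet normal 0.878 0.132 -0.460
outer loop
vertex -2.575 -1.74 -1.427
vertex -2.182 -3.3 -1.124
vertex -2.689 -2.842 -1.96
endloop
endfacet
facet normal -0.878 -0.132 0.460
outer loop
vertex -3.892 -3.023 -1.33
vertex -3.271 -2.378 0.04
vertex -3.778 -1.92 -0.796
endloop
endfacet
facet normal -0.093 -0.897 -0.433
outer loop
vertex -3.385 -3.48 -0.493
vertex -3.892 -3.023 -1.33
vertex -2.182 -3.3 -1.124
endloop
endfacet
facet normal -0.878 -0.132 0.460
outer loop
vertex -3.385 -3.48 -0.493
vertex -3.271 -2.378 0.04
vertex -3.892 -3.023 -1.33
endloop
endfacet
facet normal 0.094 0.896 0.434
outer loop
vertex -3.778 -1.92 -0.796
vertex -3.271 -2.378 0.04
vertex -2.575 -1.74 -1.427
endloop
endfacet
facet normal 0.878 0.132 -0.460
outer loop
vertex -2.068 -2.197 -0.59
vertex -2.182 -3.3 -1.124
vertex -2.575 -1.74 -1.427
endloop
endfacet
facet normal 0.092 0.896 0.434
outer loop
vertex -2.575 -1.74 -1.427
vertex -3.271 -2.378 0.04
vertex -2.068 -2.197 -0.59
endloop
endfacet
facet normal 0.470 -0.424 0.775
outer loop
vertex -2.068 -2.197 -0.59
vertex -3.385 -3.48 -0.493
vertex -2.182 -3.3 -1.124
endloop
endfacet
facet normal 0.469 -0.423 0.775
outer loop
vertex -3.271 -2.378 0.04
vertex -3.385 -3.48 -0.493
vertex -2.068 -2.197 -0.59
endloop
endfacet
facet normal -0.427 0.541 -0.725
outer loop
vertex 2.328 -1.979 -2.341
vertex 1.72 -1.708 -1.781
vertex 2.456 -1.255 -1.876
endloop
endfacet
facet normal 0.988 -0.148 -0.041
outer loop
vertex 2.328 -1.979 -2.341
vertex 2.456 -1.255 -1.876
vertex 2.32 -2.472 -0.759
endloop
endfacet
facet normal -0.427 0.541 -0.725
outer loop
vertex 2.456 -1.255 -1.876
vertex 1.72 -1.708 -1.781
vertex 1.848 -0.984 -1.316
endloop
endfacet
facet normal 0.707 0.433 0.558
outer loop
vertex 2.456 -1.255 -1.876
vertex 1.848 -0.984 -1.316
vertex 2.32 -2.472 -0.759
endloop
endfacet
facet normal -0.426 0.541 -0.725
outer loop
vertex 1.848 -0.984 -1.316
vertex 1.72 -1.708 -1.781
vertex 1.111 -1.437 -1.221
endloop
endfacet
facet normal -0.080 0.327 0.942
outer loop
vertex 1.848 -0.984 -1.316
vertex 1.111 -1.437 -1.221
vertex 2.32 -2.472 -0.759
endloop
endfacet
facet normal -0.426 0.541 -0.725
outer loop
vertex 1.111 -1.437 -1.221
vertex 1.72 -1.708 -1.781
vertex 0.983 -2.161 -1.686
endloop
endfacet
facet normal -0.587 -0.362 0.725
outer loop
vertex 1.111 -1.437 -1.221
vertex 0.983 -2.161 -1.686
vertex 2.32 -2.472 -0.759
endloop
endfacet
facet normal -0.426 0.541 -0.725
outer loop
vertex 0.983 -2.161 -1.686
vertex 1.72 -1.708 -1.781
vertex 1.591 -2.432 -2.246
endloop
endfacet
facet normal -0.306 -0.944 0.125
outer loop
vertex 0.983 -2.161 -1.686
vertex 1.591 -2.432 -2.246
vertex 2.32 -2.472 -0.759
endloop
endfacet
facet normal -0.426 0.541 -0.725
outer loop
vertex 1.591 -2.432 -2.246
vertex 1.72 -1.708 -1.781
vertex 2.328 -1.979 -2.341
endloop
endfacet
facet normal 0.481 -0.837 -0.259
outer loop
vertex 1.591 -2.432 -2.246
vertex 2.328 -1.979 -2.341
vertex 2.32 -2.472 -0.759
endloop
endfacet

endsolid


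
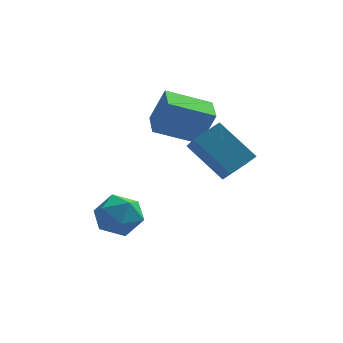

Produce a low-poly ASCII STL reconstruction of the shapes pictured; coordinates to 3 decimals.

solid 
facet normal -0.676 0.317 0.666
outer loop
vertex -0.057 1.419 2.925
vertex -0.395 2.801 1.923
vertex -0.882 0.818 2.374
endloop
endfacet
facet normal 0.194 -0.794 0.576
outer loop
vertex 0.395 0.219 1.117
vertex -0.057 1.419 2.925
vertex -0.882 0.818 2.374
endloop
endfacet
facet normal -0.676 0.317 0.666
outer loop
vertex -0.882 0.818 2.374
vertex -0.395 2.801 1.923
vertex -1.22 2.2 1.372
endloop
endfacet
facet normal -0.711 -0.518 -0.475
outer loop
vertex -1.22 2.2 1.372
vertex 0.395 0.219 1.117
vertex -0.882 0.818 2.374
endloop
endfacet
facet normal 0.711 0.518 0.475
outer loop
vertex -0.057 1.419 2.925
vertex 0.882 2.202 0.666
vertex -0.395 2.801 1.923
endloop
endfacet
facet normal 0.194 -0.794 0.576
outer loop
vertex 1.22 0.82 1.668
vertex -0.057 1.419 2.925
vertex 0.395 0.219 1.117
endloop
endfacet
facet normal 0.711 0.518 0.475
outer loop
vertex 1.22 0.82 1.668
vertex 0.882 2.202 0.666
vertex -0.057 1.419 2.925
endloop
endfacet
facet normal -0.194 0.794 -0.576
outer loop
vertex -0.395 2.801 1.923
vertex 0.882 2.202 0.666
vertex -1.22 2.2 1.372
endloop
endfacet
facet normal -0.711 -0.518 -0.475
outer loop
vertex 0.057 1.601 0.115
vertex 0.395 0.219 1.117
vertex -1.22 2.2 1.372
endloop
endfacet
facet normal -0.194 0.794 -0.576
outer loop
vertex -1.22 2.2 1.372
vertex 0.882 2.202 0.666
vertex 0.057 1.601 0.115
endloop
endfacet
facet normal 0.676 -0.317 -0.666
outer loop
vertex 0.057 1.601 0.115
vertex 1.22 0.82 1.668
vertex 0.395 0.219 1.117
endloop
endfacet
facet normal 0.676 -0.317 -0.666
outer loop
vertex 0.882 2.202 0.666
vertex 1.22 0.82 1.668
vertex 0.057 1.601 0.115
endloop
endfacet
facet normal -0.911 -0.174 0.374
outer loop
vertex -1.899 2.724 3.134
vertex -2.13 4.033 3.179
vertex -2.441 2.675 1.79
endloop
endfacet
facet normal 0.174 -0.984 -0.034
outer loop
vertex -0.81 2.987 1.121
vertex -1.899 2.724 3.134
vertex -2.441 2.675 1.79
endloop
endfacet
facet normal -0.911 -0.174 0.374
outer loop
vertex -2.441 2.675 1.79
vertex -2.13 4.033 3.179
vertex -2.672 3.984 1.835
endloop
endfacet
facet normal -0.374 -0.034 -0.927
outer loop
vertex -2.672 3.984 1.835
vertex -0.81 2.987 1.121
vertex -2.441 2.675 1.79
endloop
endfacet
facet normal 0.374 0.034 0.927
outer loop
vertex -1.899 2.724 3.134
vertex -0.499 4.345 2.51
vertex -2.13 4.033 3.179
endloop
endfacet
facet normal 0.174 -0.984 -0.034
outer loop
vertex -0.268 3.036 2.465
vertex -1.899 2.724 3.134
vertex -0.81 2.987 1.121
endloop
endfacet
facet normal 0.374 0.034 0.927
outer loop
vertex -0.268 3.036 2.465
vertex -0.499 4.345 2.51
vertex -1.899 2.724 3.134
endloop
endfacet
facet normal -0.174 0.984 0.034
outer loop
vertex -2.13 4.033 3.179
vertex -0.499 4.345 2.51
vertex -2.672 3.984 1.835
endloop
endfacet
facet normal -0.374 -0.034 -0.927
outer loop
vertex -1.041 4.296 1.166
vertex -0.81 2.987 1.121
vertex -2.672 3.984 1.835
endloop
endfacet
facet normal -0.174 0.984 0.034
outer loop
vertex -2.672 3.984 1.835
vertex -0.499 4.345 2.51
vertex -1.041 4.296 1.166
endloop
endfacet
facet normal 0.911 0.174 -0.374
outer loop
vertex -1.041 4.296 1.166
vertex -0.268 3.036 2.465
vertex -0.81 2.987 1.121
endloop
endfacet
facet normal 0.911 0.174 -0.374
outer loop
vertex -0.499 4.345 2.51
vertex -0.268 3.036 2.465
vertex -1.041 4.296 1.166
endloop
endfacet
facet normal -0.174 -0.151 0.973
outer loop
vertex -3.771 2.001 -1.012
vertex -4.022 1.075 -1.201
vertex -3.091 1.298 -1.0
endloop
endfacet
facet normal 0.336 0.340 0.879
outer loop
vertex -3.771 2.001 -1.012
vertex -3.091 1.298 -1.0
vertex -2.893 2.163 -1.41
endloop
endfacet
facet normal 0.061 0.870 0.489
outer loop
vertex -3.771 2.001 -1.012
vertex -2.893 2.163 -1.41
vertex -3.701 2.475 -1.864
endloop
endfacet
facet normal -0.618 0.707 0.343
outer loop
vertex -3.771 2.001 -1.012
vertex -3.701 2.475 -1.864
vertex -4.399 1.802 -1.734
endloop
endfacet
facet normal -0.763 0.076 0.642
outer loop
vertex -3.771 2.001 -1.012
vertex -4.399 1.802 -1.734
vertex -4.022 1.075 -1.201
endloop
endfacet
facet normal 0.864 0.040 0.502
outer loop
vertex -2.893 2.163 -1.41
vertex -3.091 1.298 -1.0
vertex -2.601 1.338 -1.846
endloop
endfacet
facet normal 0.039 -0.754 0.655
outer loop
vertex -3.091 1.298 -1.0
vertex -4.022 1.075 -1.201
vertex -3.299 0.665 -1.716
endloop
endfacet
facet normal -0.914 -0.387 0.119
outer loop
vertex -4.022 1.075 -1.201
vertex -4.399 1.802 -1.734
vertex -4.107 0.977 -2.17
endloop
endfacet
facet normal -0.681 0.636 -0.364
outer loop
vertex -4.399 1.802 -1.734
vertex -3.701 2.475 -1.864
vertex -3.909 1.842 -2.58
endloop
endfacet
facet normal 0.419 0.899 -0.128
outer loop
vertex -3.701 2.475 -1.864
vertex -2.893 2.163 -1.41
vertex -2.978 2.065 -2.379
endloop
endfacet
facet normal 0.618 -0.707 -0.343
outer loop
vertex -3.229 1.139 -2.568
vertex -2.601 1.338 -1.846
vertex -3.299 0.665 -1.716
endloop
endfacet
facet normal -0.061 -0.870 -0.489
outer loop
vertex -3.229 1.139 -2.568
vertex -3.299 0.665 -1.716
vertex -4.107 0.977 -2.17
endloop
endfacet
facet normal -0.336 -0.340 -0.879
outer loop
vertex -3.229 1.139 -2.568
vertex -4.107 0.977 -2.17
vertex -3.909 1.842 -2.58
endloop
endfacet
facet normal 0.174 0.151 -0.973
outer loop
vertex -3.229 1.139 -2.568
vertex -3.909 1.842 -2.58
vertex -2.978 2.065 -2.379
endloop
endfacet
facet normal 0.763 -0.076 -0.642
outer loop
vertex -3.229 1.139 -2.568
vertex -2.978 2.065 -2.379
vertex -2.601 1.338 -1.846
endloop
endfacet
facet normal 0.681 -0.636 0.364
outer loop
vertex -3.299 0.665 -1.716
vertex -2.601 1.338 -1.846
vertex -3.091 1.298 -1.0
endloop
endfacet
facet normal -0.419 -0.899 0.128
outer loop
vertex -4.107 0.977 -2.17
vertex -3.299 0.665 -1.716
vertex -4.022 1.075 -1.201
endloop
endfacet
facet normal -0.864 -0.040 -0.502
outer loop
vertex -3.909 1.842 -2.58
vertex -4.107 0.977 -2.17
vertex -4.399 1.802 -1.734
endloop
endfacet
facet normal -0.039 0.754 -0.655
outer loop
vertex -2.978 2.065 -2.379
vertex -3.909 1.842 -2.58
vertex -3.701 2.475 -1.864
endloop
endfacet
facet normal 0.914 0.387 -0.119
outer loop
vertex -2.601 1.338 -1.846
vertex -2.978 2.065 -2.379
vertex -2.893 2.163 -1.41
endloop
endfacet

endsolid


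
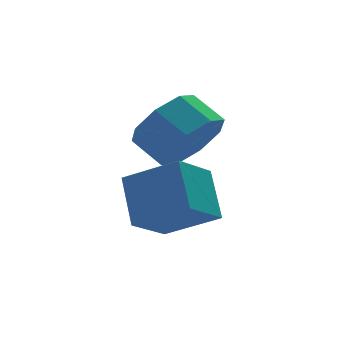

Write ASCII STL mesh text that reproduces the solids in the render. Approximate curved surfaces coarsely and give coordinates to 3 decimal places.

solid 
facet normal 0.386 -0.769 -0.509
outer loop
vertex 0.048 0.335 -2.713
vertex -0.892 -0.134 -2.718
vertex -0.393 0.537 -3.353
endloop
endfacet
facet normal 0.741 0.588 -0.325
outer loop
vertex 0.048 0.335 -2.713
vertex -0.393 0.537 -3.353
vertex -0.389 1.203 -2.137
endloop
endfacet
facet normal 0.741 0.588 -0.324
outer loop
vertex -0.389 1.203 -2.137
vertex -0.393 0.537 -3.353
vertex -0.83 1.406 -2.777
endloop
endfacet
facet normal -0.387 0.768 0.510
outer loop
vertex -0.389 1.203 -2.137
vertex -0.83 1.406 -2.777
vertex -1.328 0.734 -2.142
endloop
endfacet
facet normal 0.385 -0.769 -0.510
outer loop
vertex -0.393 0.537 -3.353
vertex -0.892 -0.134 -2.718
vertex -1.127 0.347 -3.621
endloop
endfacet
facet normal 0.136 0.594 -0.793
outer loop
vertex -0.393 0.537 -3.353
vertex -1.127 0.347 -3.621
vertex -0.83 1.406 -2.777
endloop
endfacet
facet normal 0.135 0.594 -0.793
outer loop
vertex -0.83 1.406 -2.777
vertex -1.127 0.347 -3.621
vertex -1.563 1.215 -3.045
endloop
endfacet
facet normal -0.387 0.768 0.510
outer loop
vertex -0.83 1.406 -2.777
vertex -1.563 1.215 -3.045
vertex -1.328 0.734 -2.142
endloop
endfacet
facet normal 0.387 -0.768 -0.510
outer loop
vertex -1.127 0.347 -3.621
vertex -0.892 -0.134 -2.718
vertex -1.722 -0.126 -3.36
endloop
endfacet
facet normal -0.550 0.252 -0.796
outer loop
vertex -1.127 0.347 -3.621
vertex -1.722 -0.126 -3.36
vertex -1.563 1.215 -3.045
endloop
endfacet
facet normal -0.548 0.252 -0.798
outer loop
vertex -1.563 1.215 -3.045
vertex -1.722 -0.126 -3.36
vertex -2.159 0.743 -2.785
endloop
endfacet
facet normal -0.386 0.769 0.510
outer loop
vertex -1.563 1.215 -3.045
vertex -2.159 0.743 -2.785
vertex -1.328 0.734 -2.142
endloop
endfacet
facet normal 0.387 -0.769 -0.509
outer loop
vertex -1.722 -0.126 -3.36
vertex -0.892 -0.134 -2.718
vertex -1.831 -0.603 -2.723
endloop
endfacet
facet normal -0.912 -0.238 -0.334
outer loop
vertex -1.722 -0.126 -3.36
vertex -1.831 -0.603 -2.723
vertex -2.159 0.743 -2.785
endloop
endfacet
facet normal -0.912 -0.238 -0.334
outer loop
vertex -2.159 0.743 -2.785
vertex -1.831 -0.603 -2.723
vertex -2.268 0.265 -2.147
endloop
endfacet
facet normal -0.386 0.769 0.510
outer loop
vertex -2.159 0.743 -2.785
vertex -2.268 0.265 -2.147
vertex -1.328 0.734 -2.142
endloop
endfacet
facet normal 0.387 -0.768 -0.510
outer loop
vertex -1.831 -0.603 -2.723
vertex -0.892 -0.134 -2.718
vertex -1.39 -0.806 -2.083
endloop
endfacet
facet normal -0.741 -0.588 0.324
outer loop
vertex -1.831 -0.603 -2.723
vertex -1.39 -0.806 -2.083
vertex -2.268 0.265 -2.147
endloop
endfacet
facet normal -0.741 -0.588 0.325
outer loop
vertex -2.268 0.265 -2.147
vertex -1.39 -0.806 -2.083
vertex -1.827 0.063 -1.507
endloop
endfacet
facet normal -0.386 0.769 0.509
outer loop
vertex -2.268 0.265 -2.147
vertex -1.827 0.063 -1.507
vertex -1.328 0.734 -2.142
endloop
endfacet
facet normal 0.387 -0.768 -0.510
outer loop
vertex -1.39 -0.806 -2.083
vertex -0.892 -0.134 -2.718
vertex -0.657 -0.615 -1.815
endloop
endfacet
facet normal -0.135 -0.594 0.793
outer loop
vertex -1.39 -0.806 -2.083
vertex -0.657 -0.615 -1.815
vertex -1.827 0.063 -1.507
endloop
endfacet
facet normal -0.136 -0.594 0.793
outer loop
vertex -1.827 0.063 -1.507
vertex -0.657 -0.615 -1.815
vertex -1.093 0.253 -1.239
endloop
endfacet
facet normal -0.385 0.769 0.510
outer loop
vertex -1.827 0.063 -1.507
vertex -1.093 0.253 -1.239
vertex -1.328 0.734 -2.142
endloop
endfacet
facet normal 0.386 -0.769 -0.510
outer loop
vertex -0.657 -0.615 -1.815
vertex -0.892 -0.134 -2.718
vertex -0.061 -0.143 -2.075
endloop
endfacet
facet normal 0.548 -0.253 0.797
outer loop
vertex -0.657 -0.615 -1.815
vertex -0.061 -0.143 -2.075
vertex -1.093 0.253 -1.239
endloop
endfacet
facet normal 0.549 -0.251 0.797
outer loop
vertex -1.093 0.253 -1.239
vertex -0.061 -0.143 -2.075
vertex -0.498 0.726 -1.5
endloop
endfacet
facet normal -0.387 0.768 0.510
outer loop
vertex -1.093 0.253 -1.239
vertex -0.498 0.726 -1.5
vertex -1.328 0.734 -2.142
endloop
endfacet
facet normal 0.386 -0.769 -0.510
outer loop
vertex -0.061 -0.143 -2.075
vertex -0.892 -0.134 -2.718
vertex 0.048 0.335 -2.713
endloop
endfacet
facet normal 0.912 0.238 0.334
outer loop
vertex -0.061 -0.143 -2.075
vertex 0.048 0.335 -2.713
vertex -0.498 0.726 -1.5
endloop
endfacet
facet normal 0.912 0.238 0.334
outer loop
vertex -0.498 0.726 -1.5
vertex 0.048 0.335 -2.713
vertex -0.389 1.203 -2.137
endloop
endfacet
facet normal -0.387 0.769 0.509
outer loop
vertex -0.498 0.726 -1.5
vertex -0.389 1.203 -2.137
vertex -1.328 0.734 -2.142
endloop
endfacet
facet normal -0.741 -0.379 0.555
outer loop
vertex -1.809 -1.308 -2.645
vertex -2.887 -0.358 -3.435
vertex -2.022 -2.419 -3.689
endloop
endfacet
facet normal 0.657 -0.579 0.482
outer loop
vertex -0.933 -1.862 -4.505
vertex -1.809 -1.308 -2.645
vertex -2.022 -2.419 -3.689
endloop
endfacet
facet normal -0.741 -0.379 0.554
outer loop
vertex -2.022 -2.419 -3.689
vertex -2.887 -0.358 -3.435
vertex -3.1 -1.469 -4.48
endloop
endfacet
facet normal -0.139 -0.722 -0.678
outer loop
vertex -3.1 -1.469 -4.48
vertex -0.933 -1.862 -4.505
vertex -2.022 -2.419 -3.689
endloop
endfacet
facet normal 0.139 0.722 0.678
outer loop
vertex -1.809 -1.308 -2.645
vertex -1.798 0.199 -4.251
vertex -2.887 -0.358 -3.435
endloop
endfacet
facet normal 0.657 -0.579 0.482
outer loop
vertex -0.72 -0.751 -3.46
vertex -1.809 -1.308 -2.645
vertex -0.933 -1.862 -4.505
endloop
endfacet
facet normal 0.138 0.722 0.678
outer loop
vertex -0.72 -0.751 -3.46
vertex -1.798 0.199 -4.251
vertex -1.809 -1.308 -2.645
endloop
endfacet
facet normal -0.657 0.579 -0.482
outer loop
vertex -2.887 -0.358 -3.435
vertex -1.798 0.199 -4.251
vertex -3.1 -1.469 -4.48
endloop
endfacet
facet normal -0.139 -0.721 -0.678
outer loop
vertex -2.011 -0.912 -5.295
vertex -0.933 -1.862 -4.505
vertex -3.1 -1.469 -4.48
endloop
endfacet
facet normal -0.657 0.579 -0.482
outer loop
vertex -3.1 -1.469 -4.48
vertex -1.798 0.199 -4.251
vertex -2.011 -0.912 -5.295
endloop
endfacet
facet normal 0.741 0.379 -0.554
outer loop
vertex -2.011 -0.912 -5.295
vertex -0.72 -0.751 -3.46
vertex -0.933 -1.862 -4.505
endloop
endfacet
facet normal 0.741 0.379 -0.554
outer loop
vertex -1.798 0.199 -4.251
vertex -0.72 -0.751 -3.46
vertex -2.011 -0.912 -5.295
endloop
endfacet

endsolid


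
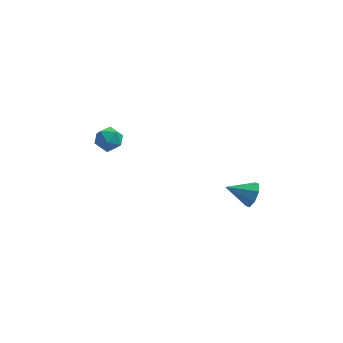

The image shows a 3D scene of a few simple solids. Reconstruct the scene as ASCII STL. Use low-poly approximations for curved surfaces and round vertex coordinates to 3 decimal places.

solid 
facet normal 0.032 0.273 0.961
outer loop
vertex -3.671 -0.052 -0.375
vertex -3.997 -0.58 -0.214
vertex -3.356 -0.592 -0.232
endloop
endfacet
facet normal 0.604 0.514 0.609
outer loop
vertex -3.671 -0.052 -0.375
vertex -3.356 -0.592 -0.232
vertex -3.165 -0.23 -0.727
endloop
endfacet
facet normal 0.375 0.924 0.072
outer loop
vertex -3.671 -0.052 -0.375
vertex -3.165 -0.23 -0.727
vertex -3.688 0.005 -1.014
endloop
endfacet
facet normal -0.337 0.937 0.093
outer loop
vertex -3.671 -0.052 -0.375
vertex -3.688 0.005 -1.014
vertex -4.202 -0.211 -0.697
endloop
endfacet
facet normal -0.549 0.535 0.642
outer loop
vertex -3.671 -0.052 -0.375
vertex -4.202 -0.211 -0.697
vertex -3.997 -0.58 -0.214
endloop
endfacet
facet normal 0.943 -0.048 0.329
outer loop
vertex -3.165 -0.23 -0.727
vertex -3.356 -0.592 -0.232
vertex -3.178 -0.869 -0.783
endloop
endfacet
facet normal 0.017 -0.438 0.899
outer loop
vertex -3.356 -0.592 -0.232
vertex -3.997 -0.58 -0.214
vertex -3.692 -1.085 -0.466
endloop
endfacet
facet normal -0.924 -0.015 0.381
outer loop
vertex -3.997 -0.58 -0.214
vertex -4.202 -0.211 -0.697
vertex -4.215 -0.85 -0.753
endloop
endfacet
facet normal -0.581 0.637 -0.508
outer loop
vertex -4.202 -0.211 -0.697
vertex -3.688 0.005 -1.014
vertex -4.024 -0.488 -1.248
endloop
endfacet
facet normal 0.573 0.616 -0.540
outer loop
vertex -3.688 0.005 -1.014
vertex -3.165 -0.23 -0.727
vertex -3.383 -0.5 -1.266
endloop
endfacet
facet normal 0.337 -0.937 -0.093
outer loop
vertex -3.709 -1.028 -1.105
vertex -3.178 -0.869 -0.783
vertex -3.692 -1.085 -0.466
endloop
endfacet
facet normal -0.375 -0.924 -0.072
outer loop
vertex -3.709 -1.028 -1.105
vertex -3.692 -1.085 -0.466
vertex -4.215 -0.85 -0.753
endloop
endfacet
facet normal -0.604 -0.514 -0.609
outer loop
vertex -3.709 -1.028 -1.105
vertex -4.215 -0.85 -0.753
vertex -4.024 -0.488 -1.248
endloop
endfacet
facet normal -0.032 -0.273 -0.961
outer loop
vertex -3.709 -1.028 -1.105
vertex -4.024 -0.488 -1.248
vertex -3.383 -0.5 -1.266
endloop
endfacet
facet normal 0.549 -0.535 -0.642
outer loop
vertex -3.709 -1.028 -1.105
vertex -3.383 -0.5 -1.266
vertex -3.178 -0.869 -0.783
endloop
endfacet
facet normal 0.581 -0.637 0.508
outer loop
vertex -3.692 -1.085 -0.466
vertex -3.178 -0.869 -0.783
vertex -3.356 -0.592 -0.232
endloop
endfacet
facet normal -0.573 -0.616 0.540
outer loop
vertex -4.215 -0.85 -0.753
vertex -3.692 -1.085 -0.466
vertex -3.997 -0.58 -0.214
endloop
endfacet
facet normal -0.943 0.048 -0.329
outer loop
vertex -4.024 -0.488 -1.248
vertex -4.215 -0.85 -0.753
vertex -4.202 -0.211 -0.697
endloop
endfacet
facet normal -0.017 0.438 -0.899
outer loop
vertex -3.383 -0.5 -1.266
vertex -4.024 -0.488 -1.248
vertex -3.688 0.005 -1.014
endloop
endfacet
facet normal 0.924 0.015 -0.381
outer loop
vertex -3.178 -0.869 -0.783
vertex -3.383 -0.5 -1.266
vertex -3.165 -0.23 -0.727
endloop
endfacet
facet normal 0.903 0.067 -0.424
outer loop
vertex 2.295 -3.049 -1.376
vertex 2.049 -2.76 -1.854
vertex 2.287 -2.586 -1.32
endloop
endfacet
facet normal -0.012 -0.120 0.993
outer loop
vertex 2.295 -3.049 -1.376
vertex 2.287 -2.586 -1.32
vertex 1.011 -2.84 -1.366
endloop
endfacet
facet normal 0.903 0.069 -0.425
outer loop
vertex 2.287 -2.586 -1.32
vertex 2.049 -2.76 -1.854
vertex 2.139 -2.225 -1.576
endloop
endfacet
facet normal -0.137 0.535 0.834
outer loop
vertex 2.287 -2.586 -1.32
vertex 2.139 -2.225 -1.576
vertex 1.011 -2.84 -1.366
endloop
endfacet
facet normal 0.903 0.068 -0.423
outer loop
vertex 2.139 -2.225 -1.576
vertex 2.049 -2.76 -1.854
vertex 1.939 -2.177 -1.995
endloop
endfacet
facet normal -0.414 0.861 0.296
outer loop
vertex 2.139 -2.225 -1.576
vertex 1.939 -2.177 -1.995
vertex 1.011 -2.84 -1.366
endloop
endfacet
facet normal 0.903 0.068 -0.425
outer loop
vertex 1.939 -2.177 -1.995
vertex 2.049 -2.76 -1.854
vertex 1.803 -2.472 -2.331
endloop
endfacet
facet normal -0.682 0.664 -0.307
outer loop
vertex 1.939 -2.177 -1.995
vertex 1.803 -2.472 -2.331
vertex 1.011 -2.84 -1.366
endloop
endfacet
facet normal 0.903 0.070 -0.424
outer loop
vertex 1.803 -2.472 -2.331
vertex 2.049 -2.76 -1.854
vertex 1.812 -2.935 -2.388
endloop
endfacet
facet normal -0.783 0.061 -0.619
outer loop
vertex 1.803 -2.472 -2.331
vertex 1.812 -2.935 -2.388
vertex 1.011 -2.84 -1.366
endloop
endfacet
facet normal 0.903 0.068 -0.423
outer loop
vertex 1.812 -2.935 -2.388
vertex 2.049 -2.76 -1.854
vertex 1.959 -3.296 -2.132
endloop
endfacet
facet normal -0.659 -0.595 -0.461
outer loop
vertex 1.812 -2.935 -2.388
vertex 1.959 -3.296 -2.132
vertex 1.011 -2.84 -1.366
endloop
endfacet
facet normal 0.903 0.069 -0.425
outer loop
vertex 1.959 -3.296 -2.132
vertex 2.049 -2.76 -1.854
vertex 2.16 -3.344 -1.713
endloop
endfacet
facet normal -0.381 -0.921 0.077
outer loop
vertex 1.959 -3.296 -2.132
vertex 2.16 -3.344 -1.713
vertex 1.011 -2.84 -1.366
endloop
endfacet
facet normal 0.904 0.070 -0.423
outer loop
vertex 2.16 -3.344 -1.713
vertex 2.049 -2.76 -1.854
vertex 2.295 -3.049 -1.376
endloop
endfacet
facet normal -0.113 -0.725 0.680
outer loop
vertex 2.16 -3.344 -1.713
vertex 2.295 -3.049 -1.376
vertex 1.011 -2.84 -1.366
endloop
endfacet

endsolid
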